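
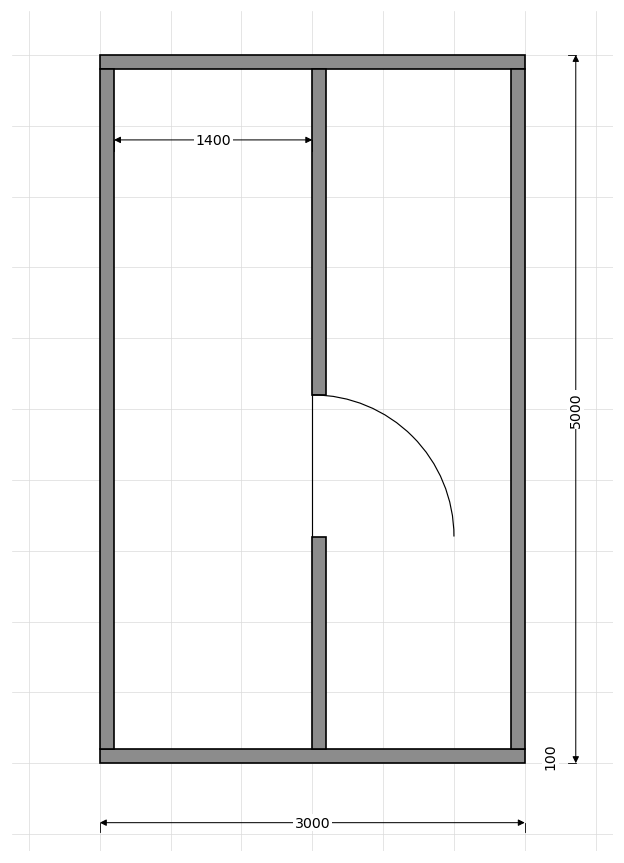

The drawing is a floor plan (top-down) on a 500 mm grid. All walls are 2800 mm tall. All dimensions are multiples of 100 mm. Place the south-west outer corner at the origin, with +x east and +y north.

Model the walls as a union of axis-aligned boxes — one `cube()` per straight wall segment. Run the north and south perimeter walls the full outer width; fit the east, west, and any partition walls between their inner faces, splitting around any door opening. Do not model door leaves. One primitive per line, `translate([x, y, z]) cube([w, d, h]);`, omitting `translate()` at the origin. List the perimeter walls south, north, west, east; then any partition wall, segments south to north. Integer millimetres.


cube([3000, 100, 2800]);
translate([0, 4900, 0]) cube([3000, 100, 2800]);
translate([0, 100, 0]) cube([100, 4800, 2800]);
translate([2900, 100, 0]) cube([100, 4800, 2800]);
translate([1500, 100, 0]) cube([100, 1500, 2800]);
translate([1500, 2600, 0]) cube([100, 2300, 2800]);


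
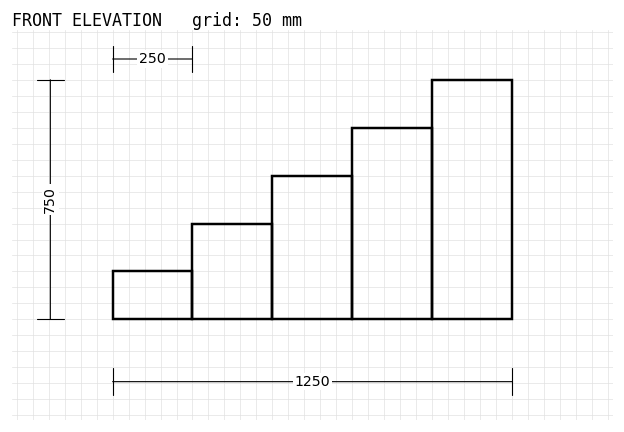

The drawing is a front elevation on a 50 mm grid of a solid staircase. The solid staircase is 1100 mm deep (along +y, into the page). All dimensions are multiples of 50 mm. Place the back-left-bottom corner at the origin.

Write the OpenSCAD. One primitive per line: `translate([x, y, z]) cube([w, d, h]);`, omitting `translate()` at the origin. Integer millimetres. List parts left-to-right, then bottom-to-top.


cube([250, 1100, 150]);
translate([250, 0, 0]) cube([250, 1100, 300]);
translate([500, 0, 0]) cube([250, 1100, 450]);
translate([750, 0, 0]) cube([250, 1100, 600]);
translate([1000, 0, 0]) cube([250, 1100, 750]);


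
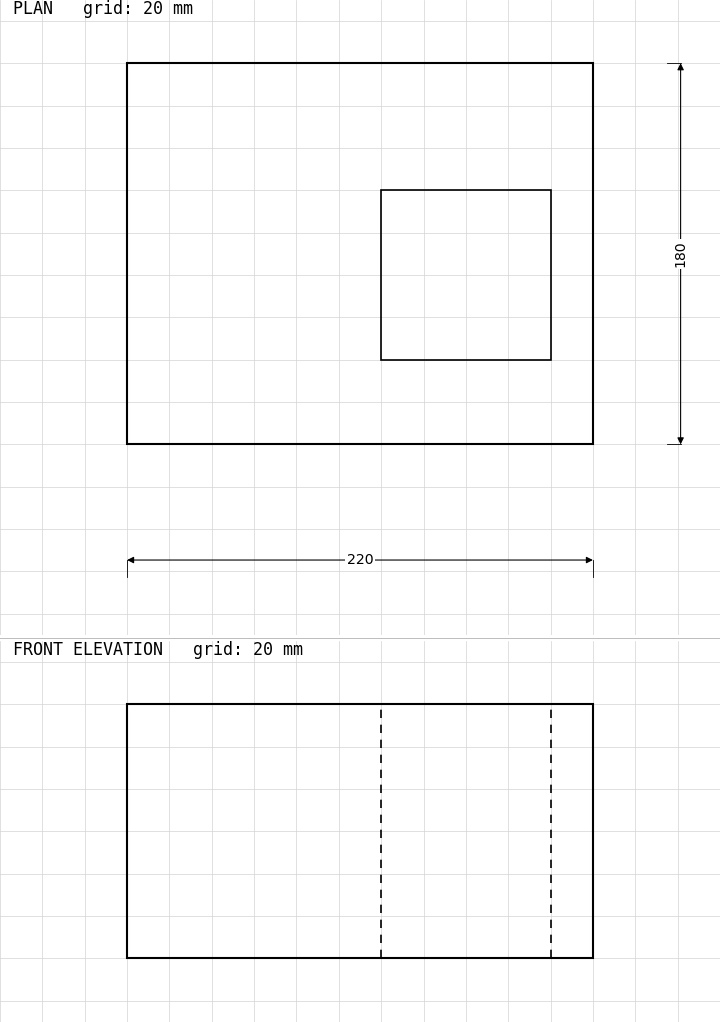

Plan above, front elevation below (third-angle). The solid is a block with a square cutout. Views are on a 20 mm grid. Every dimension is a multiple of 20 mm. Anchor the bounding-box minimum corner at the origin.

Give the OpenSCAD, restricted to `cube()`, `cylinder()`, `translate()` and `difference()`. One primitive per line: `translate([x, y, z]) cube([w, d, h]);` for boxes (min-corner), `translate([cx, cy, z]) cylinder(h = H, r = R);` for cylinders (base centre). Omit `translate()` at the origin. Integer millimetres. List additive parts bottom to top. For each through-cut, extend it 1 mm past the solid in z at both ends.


difference() {
  cube([220, 180, 120]);
  translate([120, 40, -1]) cube([80, 80, 122]);
}


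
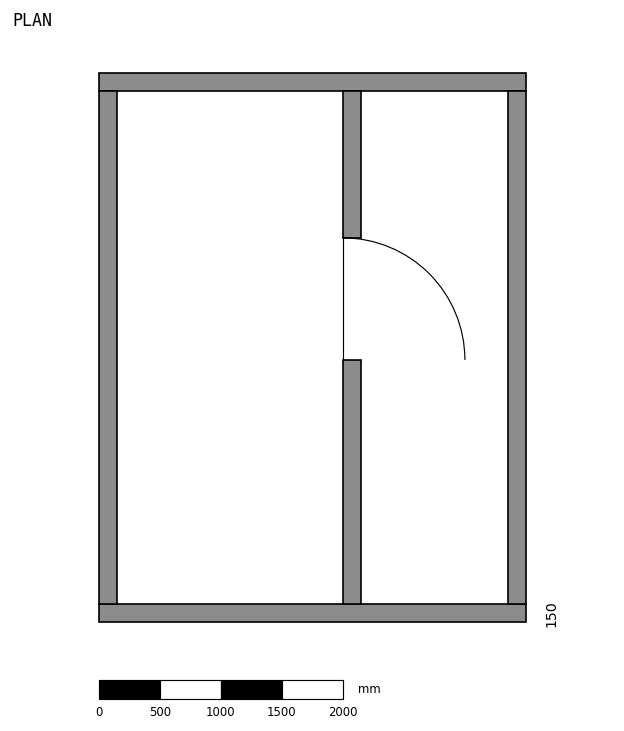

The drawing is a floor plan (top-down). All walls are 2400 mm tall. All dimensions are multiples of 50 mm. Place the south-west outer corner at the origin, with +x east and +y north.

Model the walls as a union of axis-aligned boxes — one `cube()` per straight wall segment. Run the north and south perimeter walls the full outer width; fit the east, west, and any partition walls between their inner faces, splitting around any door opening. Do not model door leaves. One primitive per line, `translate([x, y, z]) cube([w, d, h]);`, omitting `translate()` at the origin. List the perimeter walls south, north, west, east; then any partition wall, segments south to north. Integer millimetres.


cube([3500, 150, 2400]);
translate([0, 4350, 0]) cube([3500, 150, 2400]);
translate([0, 150, 0]) cube([150, 4200, 2400]);
translate([3350, 150, 0]) cube([150, 4200, 2400]);
translate([2000, 150, 0]) cube([150, 2000, 2400]);
translate([2000, 3150, 0]) cube([150, 1200, 2400]);


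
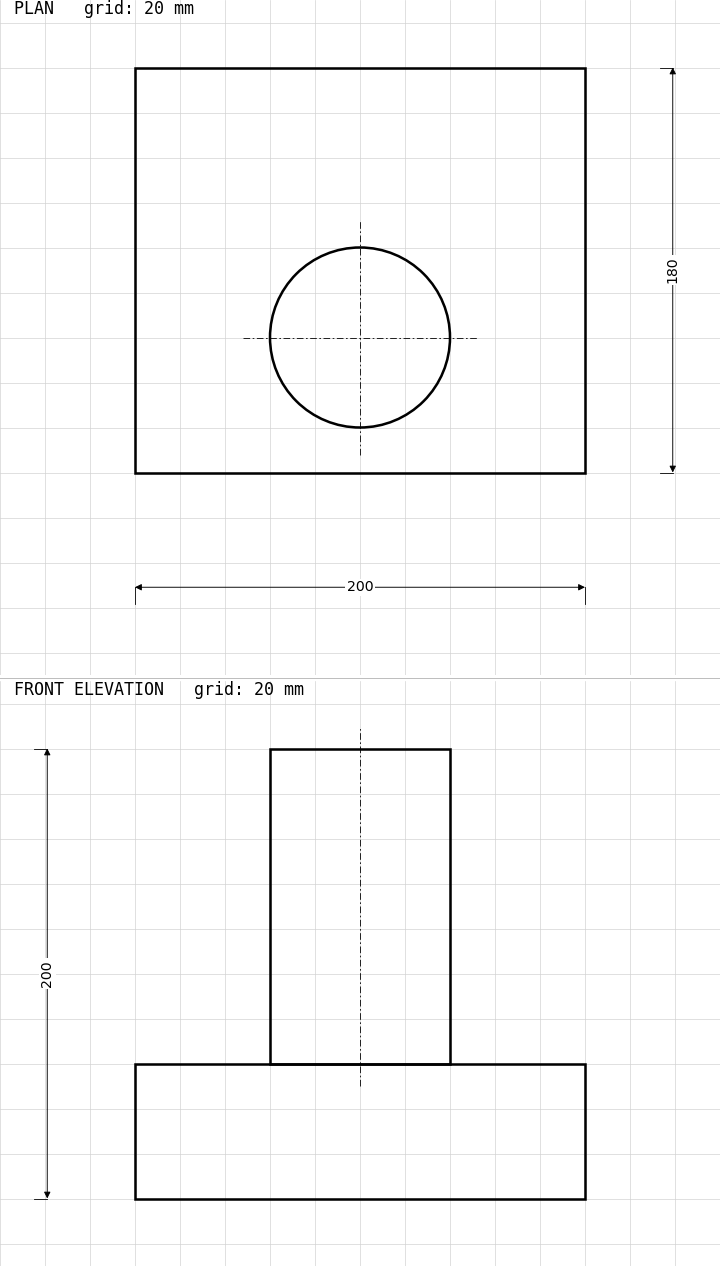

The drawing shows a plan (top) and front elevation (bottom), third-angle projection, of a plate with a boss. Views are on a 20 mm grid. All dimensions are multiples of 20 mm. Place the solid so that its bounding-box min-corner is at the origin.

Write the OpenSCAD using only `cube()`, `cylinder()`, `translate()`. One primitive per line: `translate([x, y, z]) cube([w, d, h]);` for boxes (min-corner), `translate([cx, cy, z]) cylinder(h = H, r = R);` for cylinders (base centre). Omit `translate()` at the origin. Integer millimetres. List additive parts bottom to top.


cube([200, 180, 60]);
translate([100, 60, 60]) cylinder(h = 140, r = 40);


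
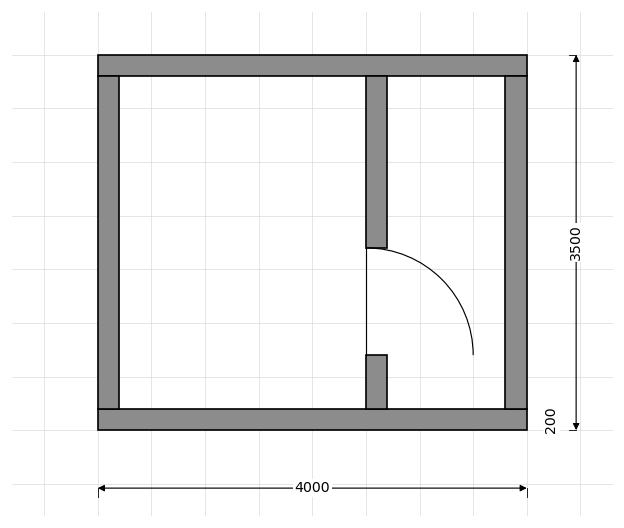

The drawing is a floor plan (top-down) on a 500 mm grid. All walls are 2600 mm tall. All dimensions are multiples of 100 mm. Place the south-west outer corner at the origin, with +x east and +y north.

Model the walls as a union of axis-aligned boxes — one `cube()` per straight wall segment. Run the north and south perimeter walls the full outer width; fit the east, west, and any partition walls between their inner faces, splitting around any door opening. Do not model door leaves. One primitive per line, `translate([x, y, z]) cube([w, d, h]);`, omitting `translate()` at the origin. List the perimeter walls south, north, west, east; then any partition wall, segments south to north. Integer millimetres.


cube([4000, 200, 2600]);
translate([0, 3300, 0]) cube([4000, 200, 2600]);
translate([0, 200, 0]) cube([200, 3100, 2600]);
translate([3800, 200, 0]) cube([200, 3100, 2600]);
translate([2500, 200, 0]) cube([200, 500, 2600]);
translate([2500, 1700, 0]) cube([200, 1600, 2600]);


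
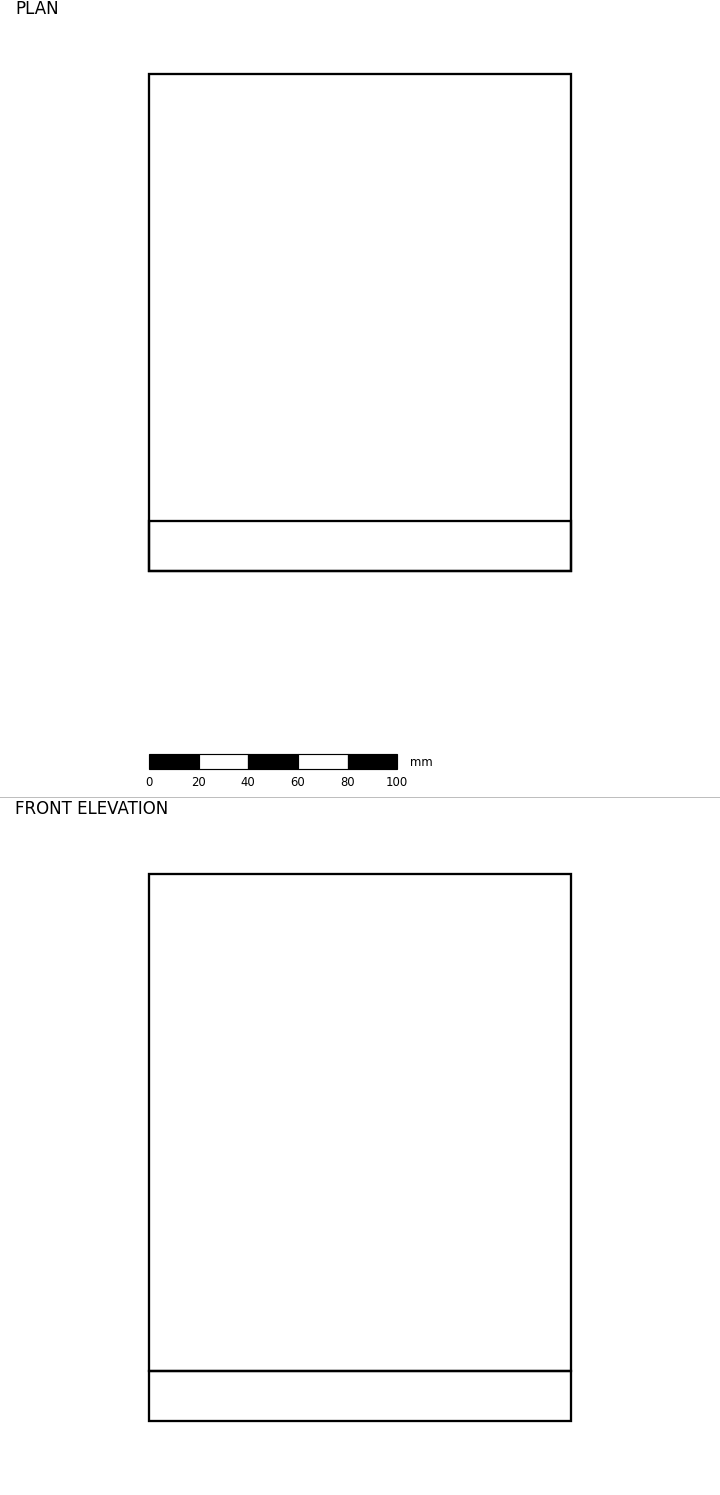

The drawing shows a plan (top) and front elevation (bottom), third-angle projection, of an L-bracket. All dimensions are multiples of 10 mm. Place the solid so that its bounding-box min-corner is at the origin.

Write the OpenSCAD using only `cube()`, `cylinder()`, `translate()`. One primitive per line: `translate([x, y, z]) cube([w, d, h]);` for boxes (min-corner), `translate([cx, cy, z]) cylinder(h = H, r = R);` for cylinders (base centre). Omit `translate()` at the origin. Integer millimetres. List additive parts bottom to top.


cube([170, 200, 20]);
translate([0, 0, 20]) cube([170, 20, 200]);


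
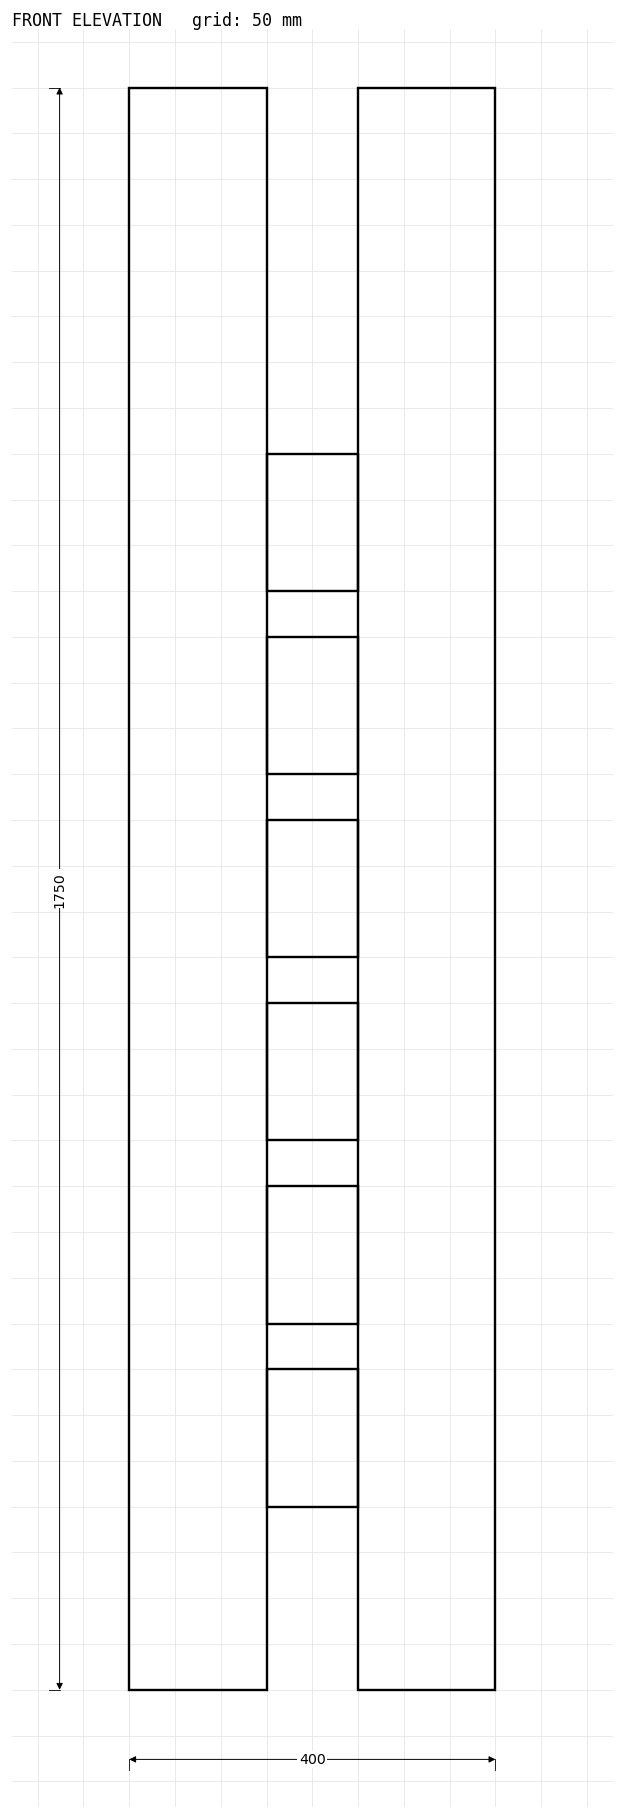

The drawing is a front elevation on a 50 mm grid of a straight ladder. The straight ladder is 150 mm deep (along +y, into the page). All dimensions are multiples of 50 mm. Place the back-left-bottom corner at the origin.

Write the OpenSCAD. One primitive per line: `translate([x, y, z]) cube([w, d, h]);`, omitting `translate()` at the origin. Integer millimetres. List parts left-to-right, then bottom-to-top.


cube([150, 150, 1750]);
translate([150, 0, 200]) cube([100, 150, 150]);
translate([150, 0, 400]) cube([100, 150, 150]);
translate([150, 0, 600]) cube([100, 150, 150]);
translate([150, 0, 800]) cube([100, 150, 150]);
translate([150, 0, 1000]) cube([100, 150, 150]);
translate([150, 0, 1200]) cube([100, 150, 150]);
translate([250, 0, 0]) cube([150, 150, 1750]);


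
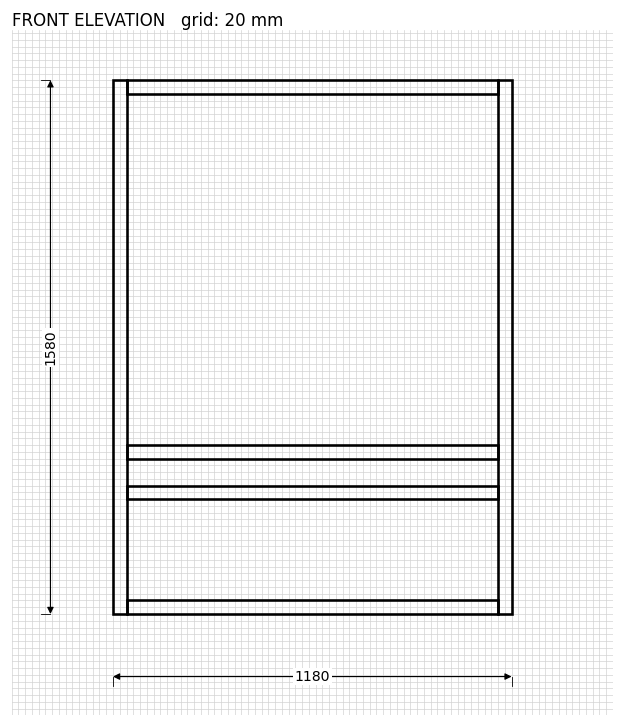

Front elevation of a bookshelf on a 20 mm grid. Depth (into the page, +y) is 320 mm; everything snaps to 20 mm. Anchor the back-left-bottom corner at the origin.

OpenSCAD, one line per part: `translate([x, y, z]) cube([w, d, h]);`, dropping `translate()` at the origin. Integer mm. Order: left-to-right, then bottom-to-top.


cube([40, 320, 1580]);
translate([40, 0, 0]) cube([1100, 320, 40]);
translate([40, 0, 340]) cube([1100, 320, 40]);
translate([40, 0, 460]) cube([1100, 320, 40]);
translate([40, 0, 1540]) cube([1100, 320, 40]);
translate([1140, 0, 0]) cube([40, 320, 1580]);


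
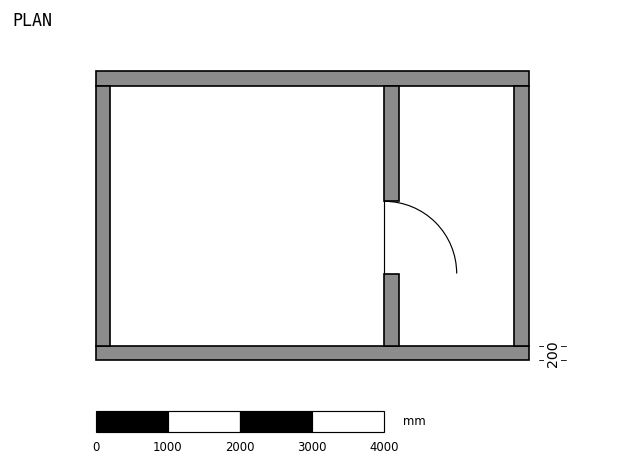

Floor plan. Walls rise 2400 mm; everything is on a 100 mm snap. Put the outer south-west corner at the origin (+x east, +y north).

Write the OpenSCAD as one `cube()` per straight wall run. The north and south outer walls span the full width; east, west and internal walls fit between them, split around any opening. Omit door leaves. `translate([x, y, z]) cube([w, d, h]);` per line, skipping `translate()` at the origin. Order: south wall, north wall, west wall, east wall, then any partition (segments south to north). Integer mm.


cube([6000, 200, 2400]);
translate([0, 3800, 0]) cube([6000, 200, 2400]);
translate([0, 200, 0]) cube([200, 3600, 2400]);
translate([5800, 200, 0]) cube([200, 3600, 2400]);
translate([4000, 200, 0]) cube([200, 1000, 2400]);
translate([4000, 2200, 0]) cube([200, 1600, 2400]);


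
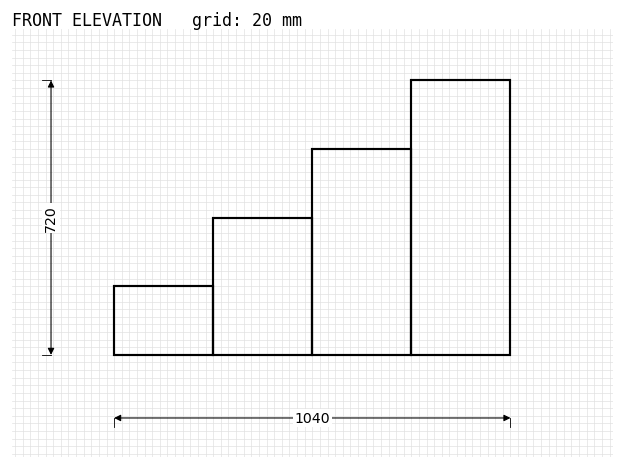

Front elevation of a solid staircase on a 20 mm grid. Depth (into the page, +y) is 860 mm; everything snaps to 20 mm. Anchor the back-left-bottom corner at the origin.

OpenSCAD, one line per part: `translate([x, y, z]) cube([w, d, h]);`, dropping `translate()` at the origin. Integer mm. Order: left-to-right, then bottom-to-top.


cube([260, 860, 180]);
translate([260, 0, 0]) cube([260, 860, 360]);
translate([520, 0, 0]) cube([260, 860, 540]);
translate([780, 0, 0]) cube([260, 860, 720]);


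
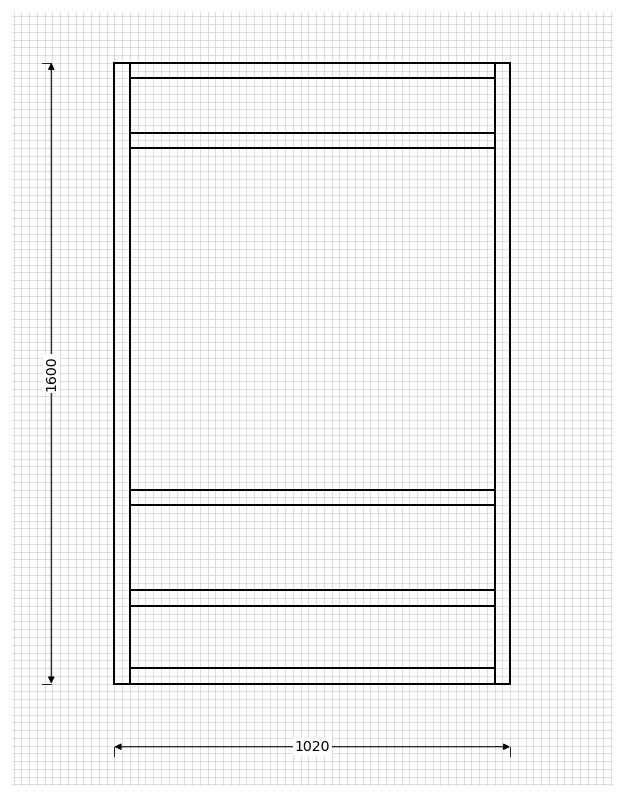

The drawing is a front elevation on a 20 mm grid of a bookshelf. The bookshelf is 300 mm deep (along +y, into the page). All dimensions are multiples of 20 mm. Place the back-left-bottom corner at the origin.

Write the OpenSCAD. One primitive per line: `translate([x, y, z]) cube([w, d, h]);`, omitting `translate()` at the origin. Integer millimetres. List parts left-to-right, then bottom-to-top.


cube([40, 300, 1600]);
translate([40, 0, 0]) cube([940, 300, 40]);
translate([40, 0, 200]) cube([940, 300, 40]);
translate([40, 0, 460]) cube([940, 300, 40]);
translate([40, 0, 1380]) cube([940, 300, 40]);
translate([40, 0, 1560]) cube([940, 300, 40]);
translate([980, 0, 0]) cube([40, 300, 1600]);


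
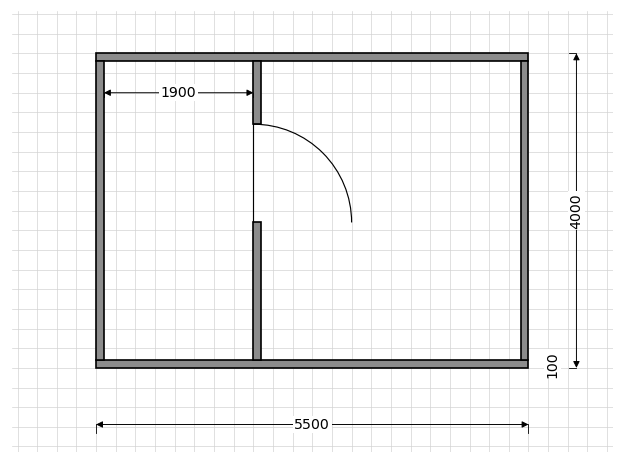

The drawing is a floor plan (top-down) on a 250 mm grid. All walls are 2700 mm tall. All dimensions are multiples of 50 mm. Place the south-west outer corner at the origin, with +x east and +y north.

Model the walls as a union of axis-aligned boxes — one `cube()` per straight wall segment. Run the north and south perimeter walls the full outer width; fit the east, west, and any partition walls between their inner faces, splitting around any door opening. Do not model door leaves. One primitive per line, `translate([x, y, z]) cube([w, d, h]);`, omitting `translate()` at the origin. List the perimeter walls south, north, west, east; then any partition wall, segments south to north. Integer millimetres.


cube([5500, 100, 2700]);
translate([0, 3900, 0]) cube([5500, 100, 2700]);
translate([0, 100, 0]) cube([100, 3800, 2700]);
translate([5400, 100, 0]) cube([100, 3800, 2700]);
translate([2000, 100, 0]) cube([100, 1750, 2700]);
translate([2000, 3100, 0]) cube([100, 800, 2700]);


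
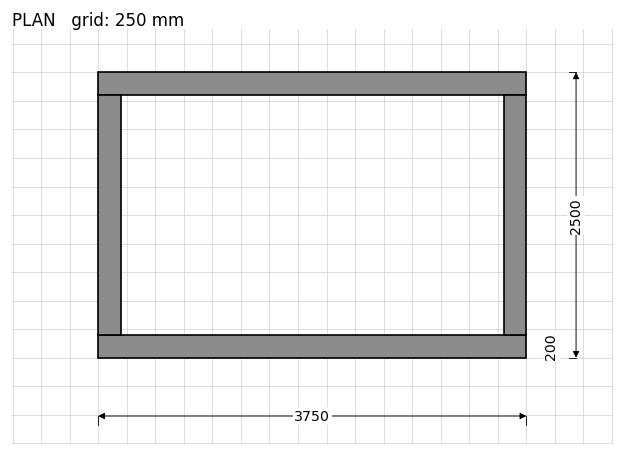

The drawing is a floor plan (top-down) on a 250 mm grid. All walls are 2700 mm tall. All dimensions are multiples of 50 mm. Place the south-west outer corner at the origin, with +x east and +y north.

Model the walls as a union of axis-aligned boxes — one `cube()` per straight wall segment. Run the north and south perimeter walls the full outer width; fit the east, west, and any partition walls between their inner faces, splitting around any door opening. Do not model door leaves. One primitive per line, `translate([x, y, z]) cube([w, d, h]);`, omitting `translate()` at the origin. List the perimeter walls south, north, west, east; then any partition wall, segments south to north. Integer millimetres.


cube([3750, 200, 2700]);
translate([0, 2300, 0]) cube([3750, 200, 2700]);
translate([0, 200, 0]) cube([200, 2100, 2700]);
translate([3550, 200, 0]) cube([200, 2100, 2700]);


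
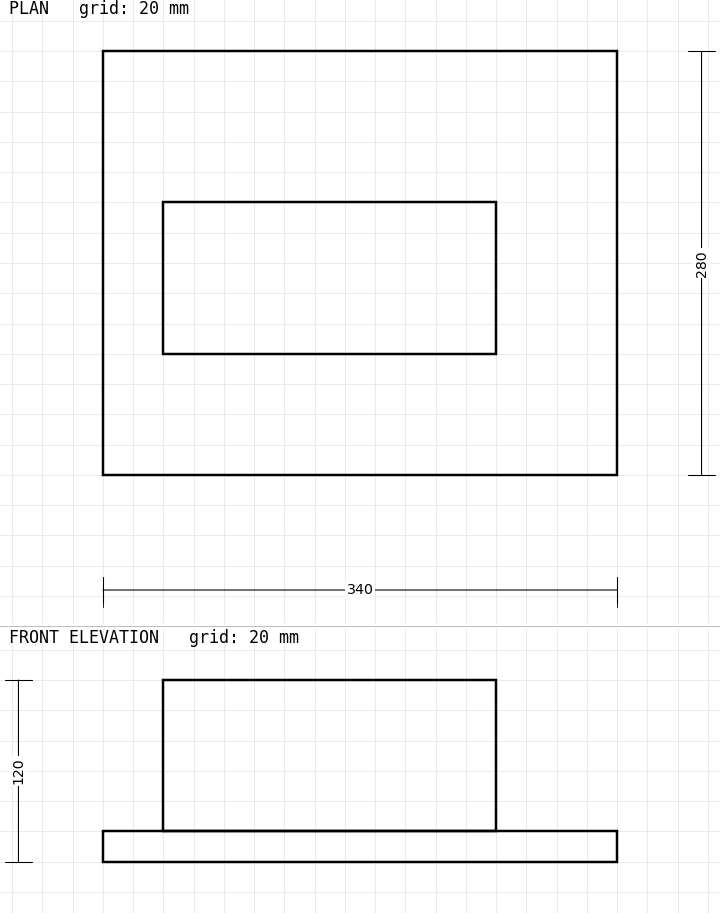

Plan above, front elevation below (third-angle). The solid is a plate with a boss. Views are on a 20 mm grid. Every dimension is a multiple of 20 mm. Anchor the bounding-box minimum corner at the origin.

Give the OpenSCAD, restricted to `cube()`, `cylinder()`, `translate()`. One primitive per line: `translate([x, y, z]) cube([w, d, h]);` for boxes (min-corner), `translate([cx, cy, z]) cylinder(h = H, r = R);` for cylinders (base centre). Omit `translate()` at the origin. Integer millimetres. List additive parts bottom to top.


cube([340, 280, 20]);
translate([40, 80, 20]) cube([220, 100, 100]);


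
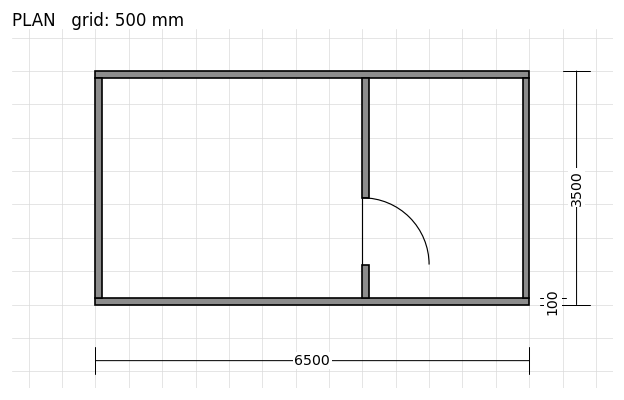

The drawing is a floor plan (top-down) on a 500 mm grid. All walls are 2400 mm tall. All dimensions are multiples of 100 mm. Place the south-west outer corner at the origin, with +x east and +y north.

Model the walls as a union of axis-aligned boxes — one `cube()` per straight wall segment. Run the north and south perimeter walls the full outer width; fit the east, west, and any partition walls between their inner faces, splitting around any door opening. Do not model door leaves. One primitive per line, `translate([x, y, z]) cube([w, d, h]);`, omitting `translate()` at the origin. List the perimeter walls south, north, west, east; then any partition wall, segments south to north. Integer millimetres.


cube([6500, 100, 2400]);
translate([0, 3400, 0]) cube([6500, 100, 2400]);
translate([0, 100, 0]) cube([100, 3300, 2400]);
translate([6400, 100, 0]) cube([100, 3300, 2400]);
translate([4000, 100, 0]) cube([100, 500, 2400]);
translate([4000, 1600, 0]) cube([100, 1800, 2400]);


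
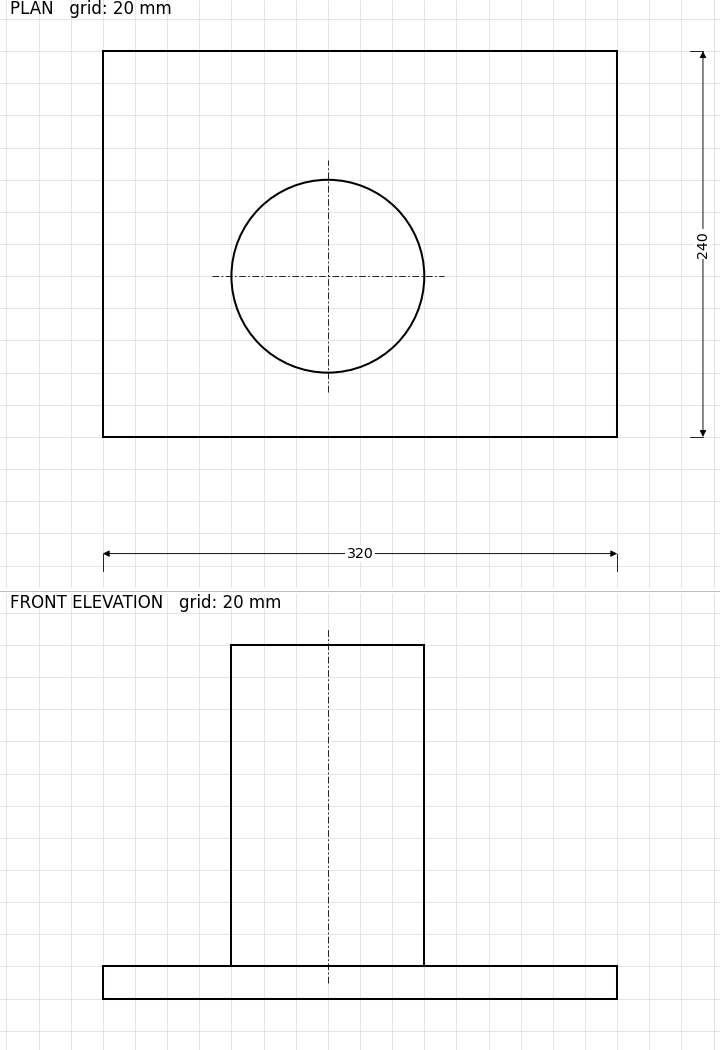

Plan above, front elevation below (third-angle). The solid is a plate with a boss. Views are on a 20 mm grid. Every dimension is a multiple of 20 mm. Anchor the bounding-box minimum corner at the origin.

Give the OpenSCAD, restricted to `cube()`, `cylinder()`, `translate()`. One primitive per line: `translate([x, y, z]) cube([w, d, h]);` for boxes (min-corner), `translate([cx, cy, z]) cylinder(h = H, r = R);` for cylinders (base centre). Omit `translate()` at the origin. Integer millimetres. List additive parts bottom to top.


cube([320, 240, 20]);
translate([140, 100, 20]) cylinder(h = 200, r = 60);


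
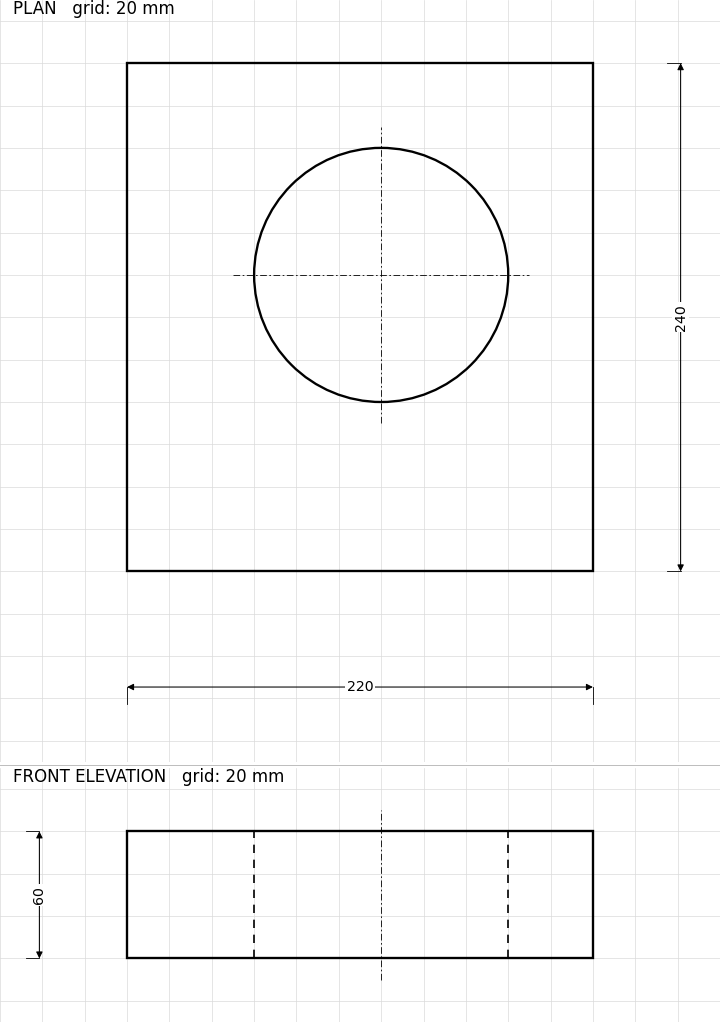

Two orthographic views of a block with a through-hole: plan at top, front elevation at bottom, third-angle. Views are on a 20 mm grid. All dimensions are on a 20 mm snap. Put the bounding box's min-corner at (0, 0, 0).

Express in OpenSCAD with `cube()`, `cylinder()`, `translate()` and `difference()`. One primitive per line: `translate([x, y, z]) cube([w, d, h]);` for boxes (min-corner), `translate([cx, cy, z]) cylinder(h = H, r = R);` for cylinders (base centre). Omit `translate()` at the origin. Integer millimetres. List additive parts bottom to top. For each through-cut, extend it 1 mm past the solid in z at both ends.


difference() {
  cube([220, 240, 60]);
  translate([120, 140, -1]) cylinder(h = 62, r = 60);
}


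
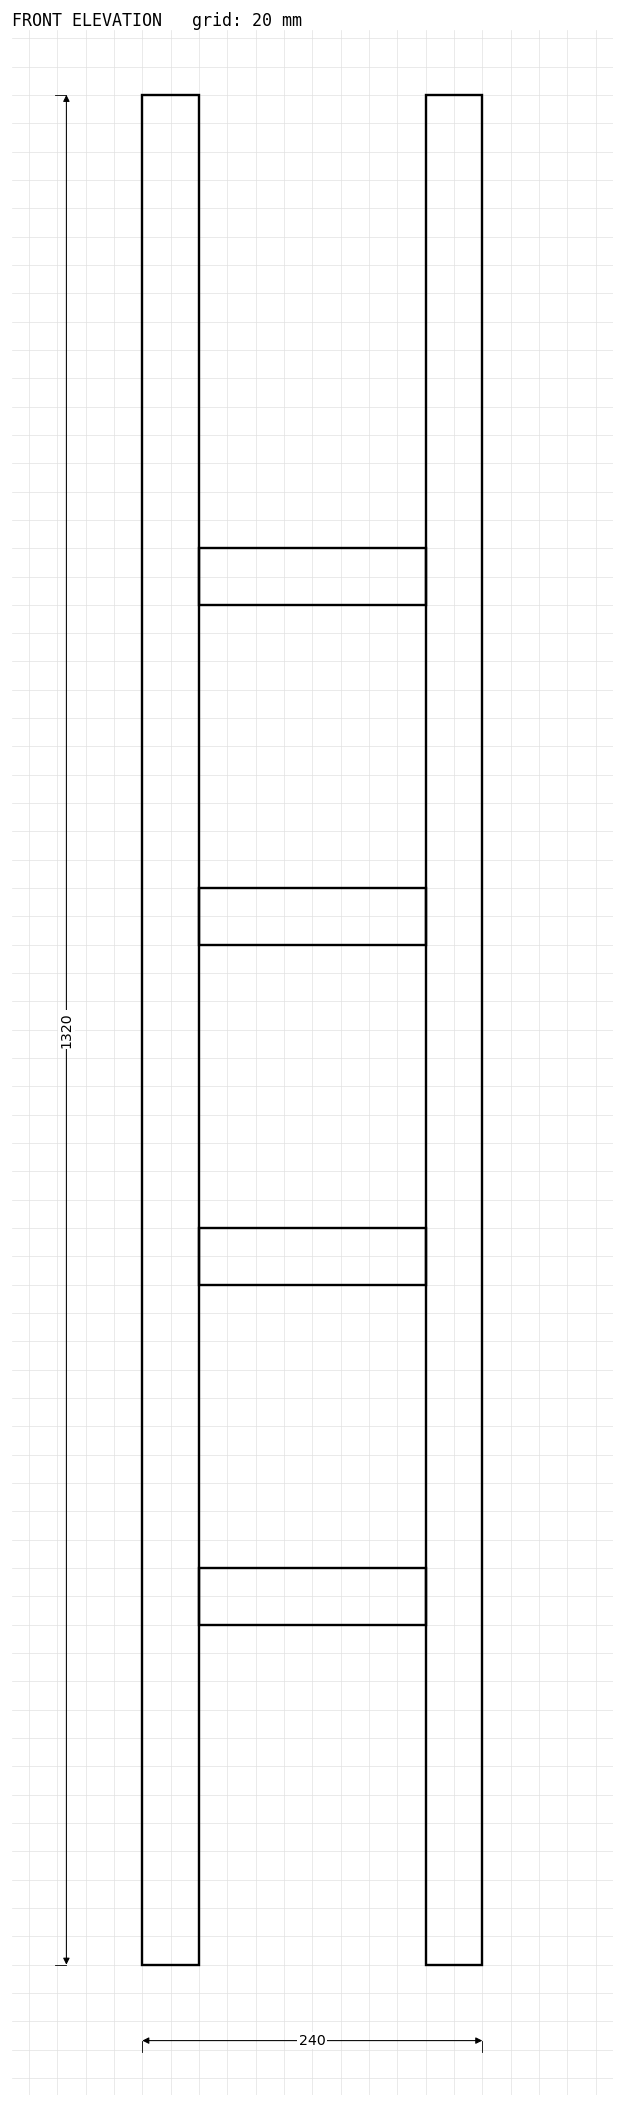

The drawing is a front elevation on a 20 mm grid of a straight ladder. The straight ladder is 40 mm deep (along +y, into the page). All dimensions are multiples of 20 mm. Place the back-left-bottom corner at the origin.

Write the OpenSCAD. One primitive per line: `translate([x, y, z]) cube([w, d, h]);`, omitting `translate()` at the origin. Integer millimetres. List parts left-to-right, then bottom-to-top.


cube([40, 40, 1320]);
translate([40, 0, 240]) cube([160, 40, 40]);
translate([40, 0, 480]) cube([160, 40, 40]);
translate([40, 0, 720]) cube([160, 40, 40]);
translate([40, 0, 960]) cube([160, 40, 40]);
translate([200, 0, 0]) cube([40, 40, 1320]);


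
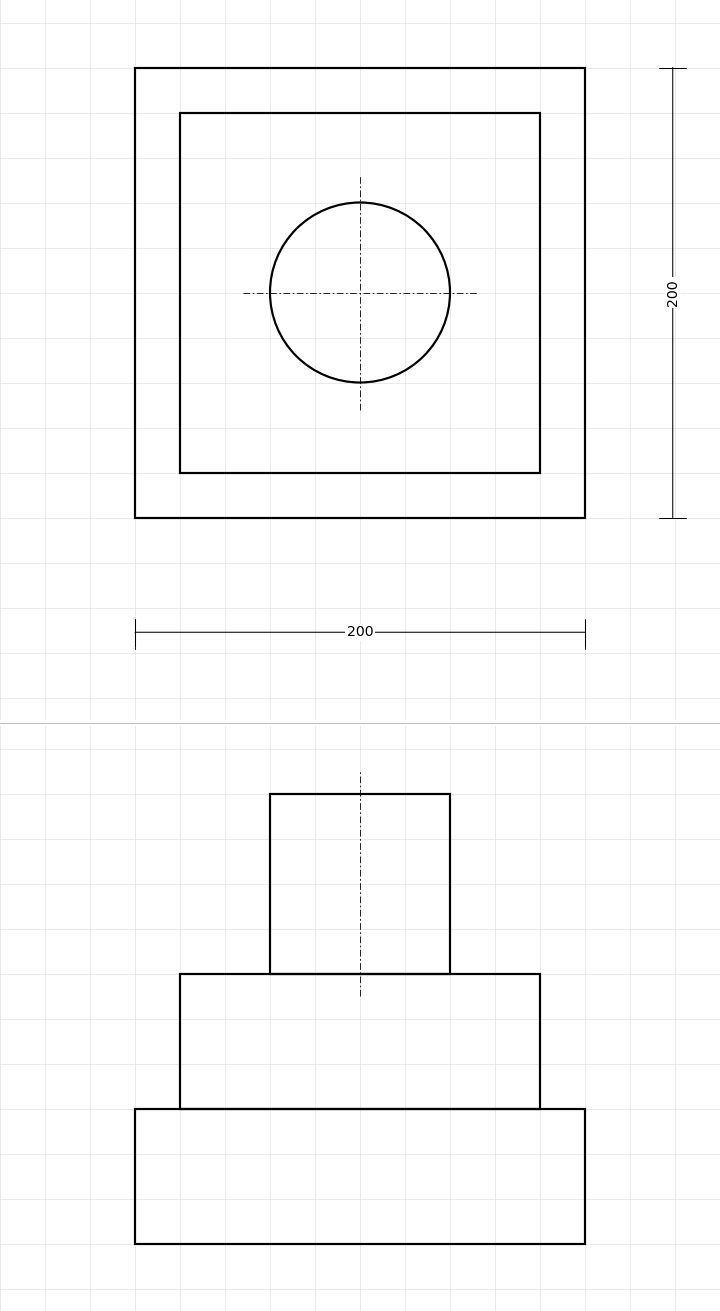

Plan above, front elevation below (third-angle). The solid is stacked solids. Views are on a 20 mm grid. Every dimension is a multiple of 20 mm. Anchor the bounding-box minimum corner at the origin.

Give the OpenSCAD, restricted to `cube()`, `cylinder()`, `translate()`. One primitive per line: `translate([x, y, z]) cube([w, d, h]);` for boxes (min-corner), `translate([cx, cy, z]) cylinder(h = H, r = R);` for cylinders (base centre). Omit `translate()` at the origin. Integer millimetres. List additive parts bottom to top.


cube([200, 200, 60]);
translate([20, 20, 60]) cube([160, 160, 60]);
translate([100, 100, 120]) cylinder(h = 80, r = 40);


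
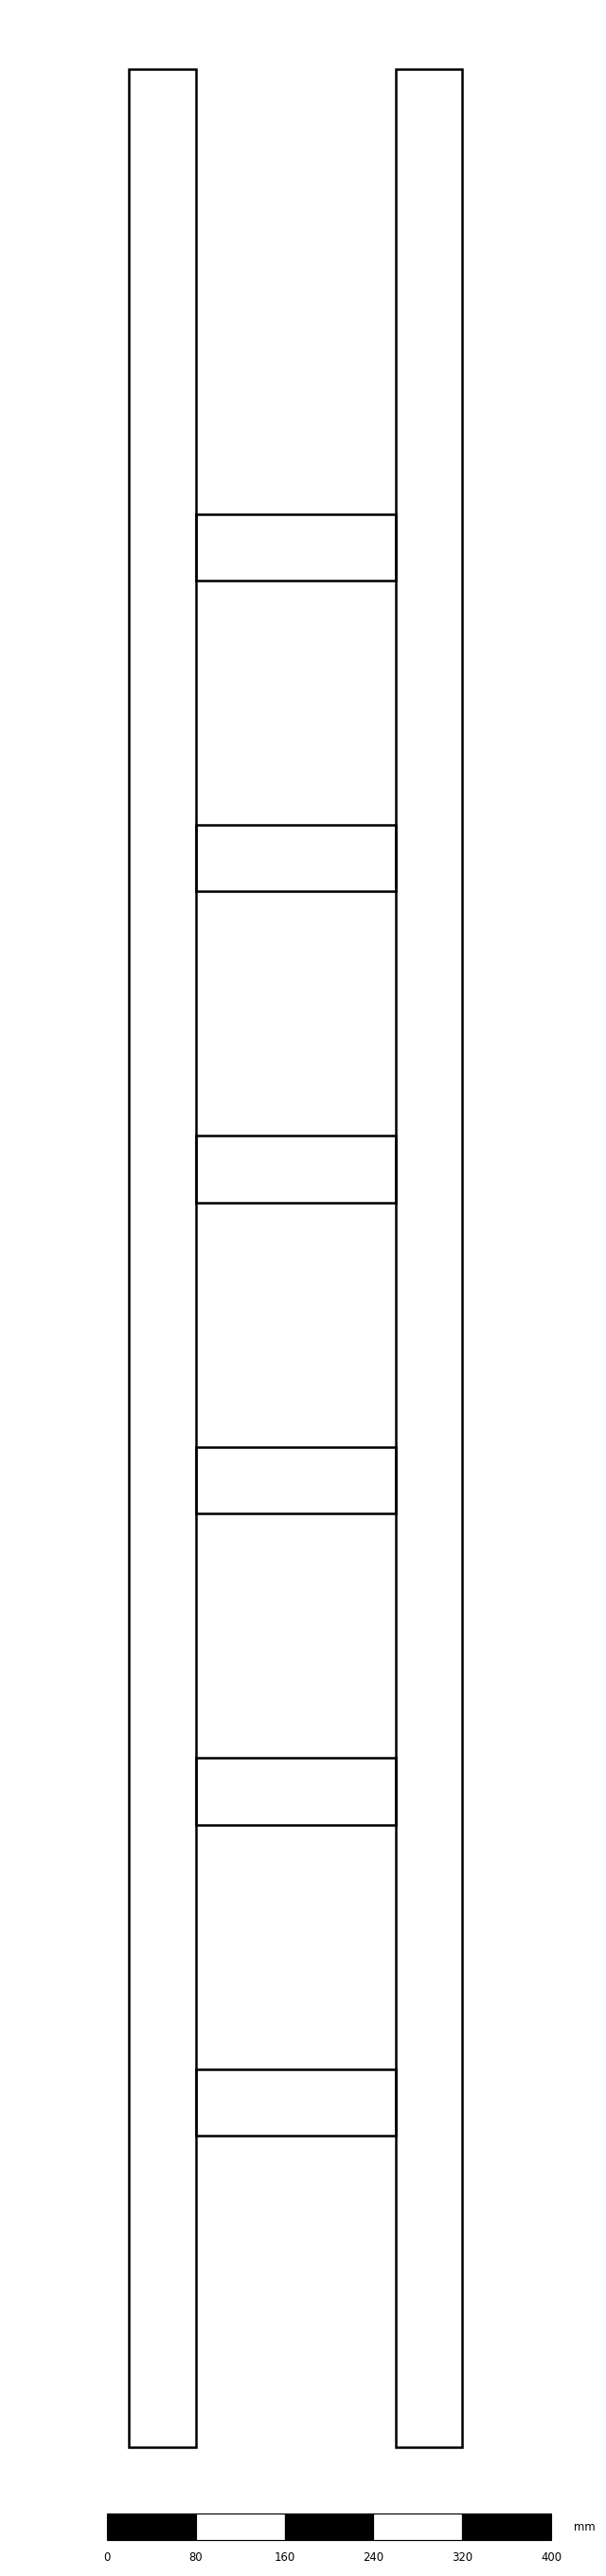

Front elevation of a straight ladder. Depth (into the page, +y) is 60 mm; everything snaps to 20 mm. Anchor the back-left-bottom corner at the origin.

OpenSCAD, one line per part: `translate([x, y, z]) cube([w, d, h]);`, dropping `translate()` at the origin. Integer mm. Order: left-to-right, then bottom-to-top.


cube([60, 60, 2140]);
translate([60, 0, 280]) cube([180, 60, 60]);
translate([60, 0, 560]) cube([180, 60, 60]);
translate([60, 0, 840]) cube([180, 60, 60]);
translate([60, 0, 1120]) cube([180, 60, 60]);
translate([60, 0, 1400]) cube([180, 60, 60]);
translate([60, 0, 1680]) cube([180, 60, 60]);
translate([240, 0, 0]) cube([60, 60, 2140]);


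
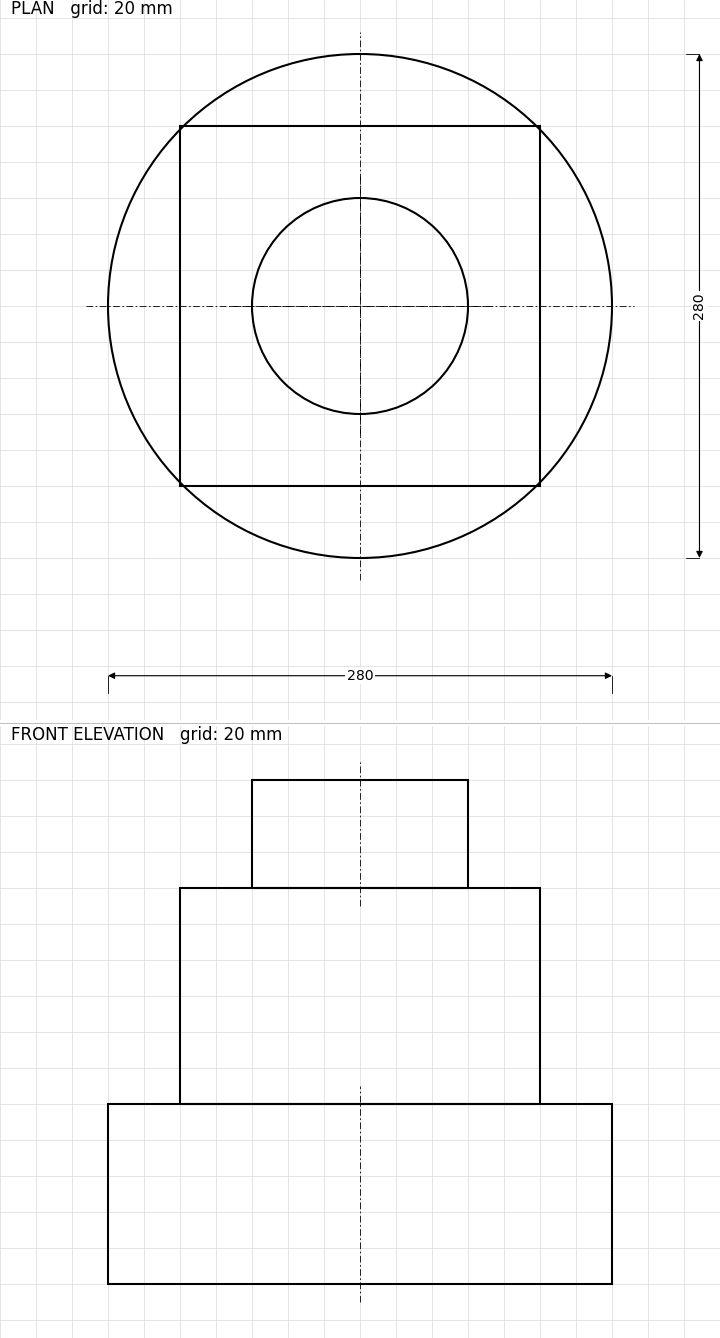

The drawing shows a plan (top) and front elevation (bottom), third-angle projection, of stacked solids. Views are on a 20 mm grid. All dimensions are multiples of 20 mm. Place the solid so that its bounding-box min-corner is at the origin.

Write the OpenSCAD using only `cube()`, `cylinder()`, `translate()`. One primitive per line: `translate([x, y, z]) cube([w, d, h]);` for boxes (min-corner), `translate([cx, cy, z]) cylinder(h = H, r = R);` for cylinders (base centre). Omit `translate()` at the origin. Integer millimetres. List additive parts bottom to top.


translate([140, 140, 0]) cylinder(h = 100, r = 140);
translate([40, 40, 100]) cube([200, 200, 120]);
translate([140, 140, 220]) cylinder(h = 60, r = 60);


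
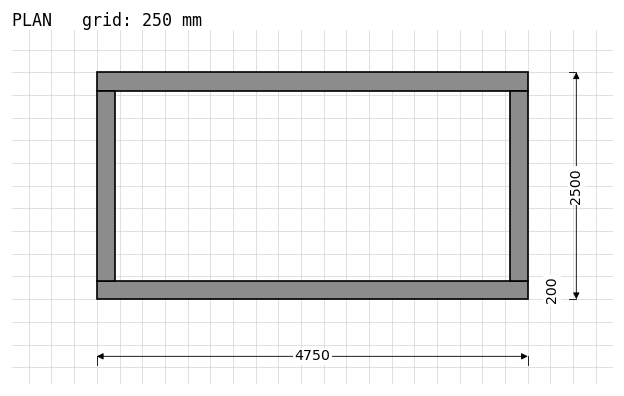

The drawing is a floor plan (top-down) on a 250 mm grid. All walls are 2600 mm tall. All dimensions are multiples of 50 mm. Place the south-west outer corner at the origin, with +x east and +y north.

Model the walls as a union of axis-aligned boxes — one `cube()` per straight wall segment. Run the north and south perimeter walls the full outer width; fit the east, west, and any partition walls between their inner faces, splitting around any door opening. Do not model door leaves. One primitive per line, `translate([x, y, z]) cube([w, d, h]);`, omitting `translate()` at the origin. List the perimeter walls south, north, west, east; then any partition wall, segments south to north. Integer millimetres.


cube([4750, 200, 2600]);
translate([0, 2300, 0]) cube([4750, 200, 2600]);
translate([0, 200, 0]) cube([200, 2100, 2600]);
translate([4550, 200, 0]) cube([200, 2100, 2600]);


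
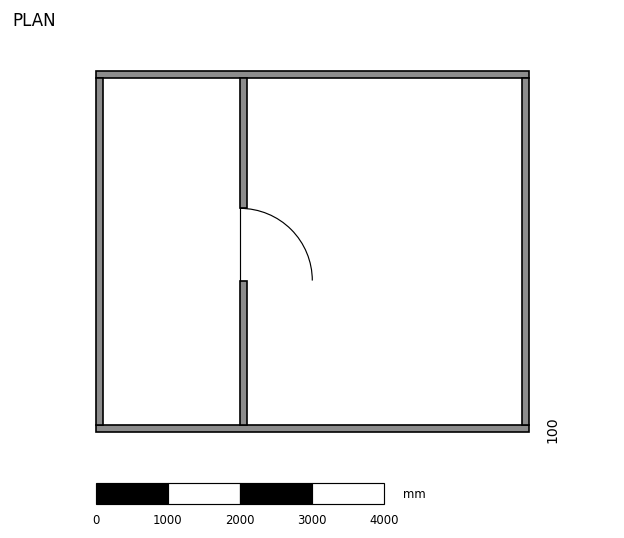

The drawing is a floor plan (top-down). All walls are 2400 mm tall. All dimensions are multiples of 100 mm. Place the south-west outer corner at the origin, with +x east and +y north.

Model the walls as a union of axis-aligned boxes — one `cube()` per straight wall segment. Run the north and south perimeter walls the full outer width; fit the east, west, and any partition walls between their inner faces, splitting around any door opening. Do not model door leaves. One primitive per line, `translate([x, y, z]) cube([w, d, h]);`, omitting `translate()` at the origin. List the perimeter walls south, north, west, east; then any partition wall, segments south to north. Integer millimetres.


cube([6000, 100, 2400]);
translate([0, 4900, 0]) cube([6000, 100, 2400]);
translate([0, 100, 0]) cube([100, 4800, 2400]);
translate([5900, 100, 0]) cube([100, 4800, 2400]);
translate([2000, 100, 0]) cube([100, 2000, 2400]);
translate([2000, 3100, 0]) cube([100, 1800, 2400]);


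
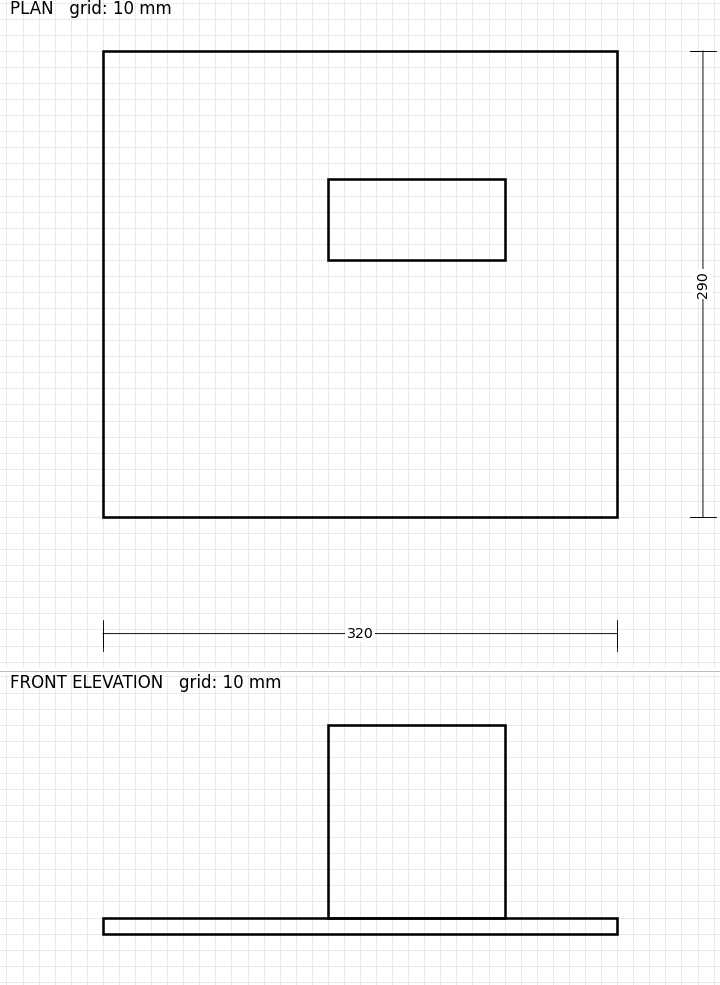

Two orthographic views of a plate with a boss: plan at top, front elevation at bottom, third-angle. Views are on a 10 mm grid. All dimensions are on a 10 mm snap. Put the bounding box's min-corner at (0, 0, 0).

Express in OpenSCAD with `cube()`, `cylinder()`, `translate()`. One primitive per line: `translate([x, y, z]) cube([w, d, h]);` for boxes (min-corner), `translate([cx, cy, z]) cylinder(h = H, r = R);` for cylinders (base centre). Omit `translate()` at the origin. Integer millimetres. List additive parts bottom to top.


cube([320, 290, 10]);
translate([140, 160, 10]) cube([110, 50, 120]);


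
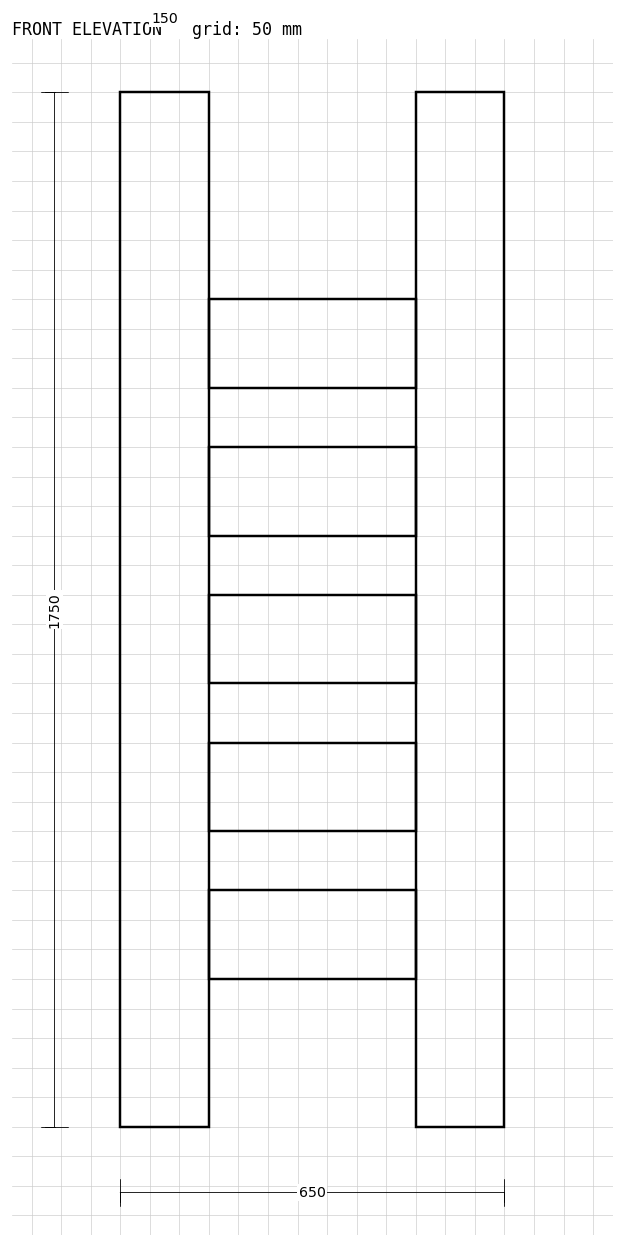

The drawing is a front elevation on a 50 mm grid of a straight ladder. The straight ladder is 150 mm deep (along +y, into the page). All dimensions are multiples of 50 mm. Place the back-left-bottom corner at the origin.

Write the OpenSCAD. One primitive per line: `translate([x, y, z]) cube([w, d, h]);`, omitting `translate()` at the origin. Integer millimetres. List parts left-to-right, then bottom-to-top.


cube([150, 150, 1750]);
translate([150, 0, 250]) cube([350, 150, 150]);
translate([150, 0, 500]) cube([350, 150, 150]);
translate([150, 0, 750]) cube([350, 150, 150]);
translate([150, 0, 1000]) cube([350, 150, 150]);
translate([150, 0, 1250]) cube([350, 150, 150]);
translate([500, 0, 0]) cube([150, 150, 1750]);


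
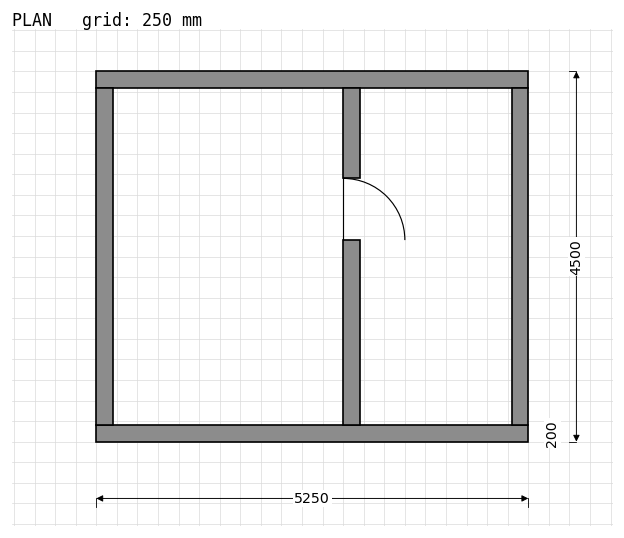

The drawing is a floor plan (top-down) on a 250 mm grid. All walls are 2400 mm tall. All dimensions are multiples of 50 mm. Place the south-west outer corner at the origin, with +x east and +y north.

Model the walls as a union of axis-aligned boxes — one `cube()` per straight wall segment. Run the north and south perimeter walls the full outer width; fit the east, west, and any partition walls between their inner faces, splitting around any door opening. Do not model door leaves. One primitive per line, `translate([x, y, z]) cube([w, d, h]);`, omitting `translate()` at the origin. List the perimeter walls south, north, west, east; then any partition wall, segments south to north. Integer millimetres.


cube([5250, 200, 2400]);
translate([0, 4300, 0]) cube([5250, 200, 2400]);
translate([0, 200, 0]) cube([200, 4100, 2400]);
translate([5050, 200, 0]) cube([200, 4100, 2400]);
translate([3000, 200, 0]) cube([200, 2250, 2400]);
translate([3000, 3200, 0]) cube([200, 1100, 2400]);


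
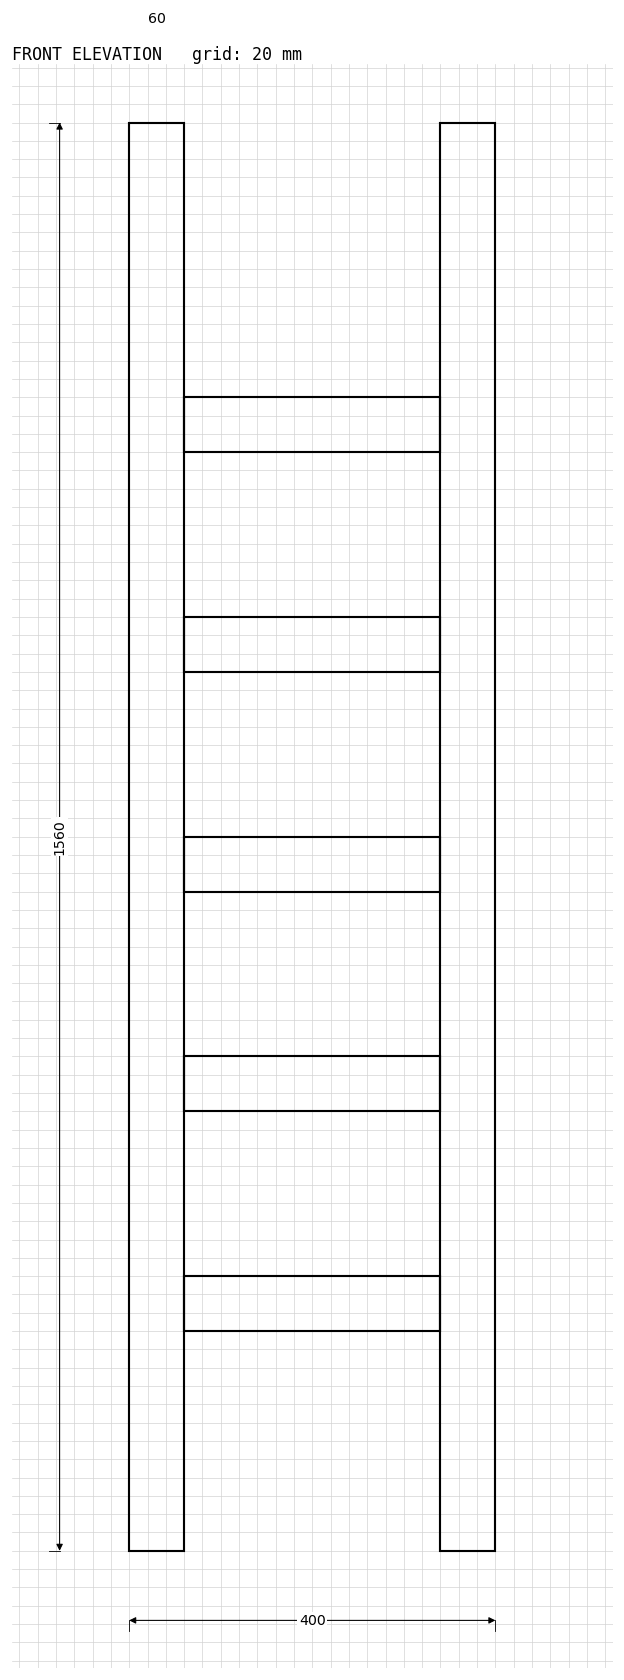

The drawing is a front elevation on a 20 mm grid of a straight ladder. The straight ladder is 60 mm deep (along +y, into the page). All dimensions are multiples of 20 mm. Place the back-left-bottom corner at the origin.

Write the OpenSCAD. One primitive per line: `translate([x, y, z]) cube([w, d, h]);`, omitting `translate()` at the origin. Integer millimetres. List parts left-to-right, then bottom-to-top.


cube([60, 60, 1560]);
translate([60, 0, 240]) cube([280, 60, 60]);
translate([60, 0, 480]) cube([280, 60, 60]);
translate([60, 0, 720]) cube([280, 60, 60]);
translate([60, 0, 960]) cube([280, 60, 60]);
translate([60, 0, 1200]) cube([280, 60, 60]);
translate([340, 0, 0]) cube([60, 60, 1560]);


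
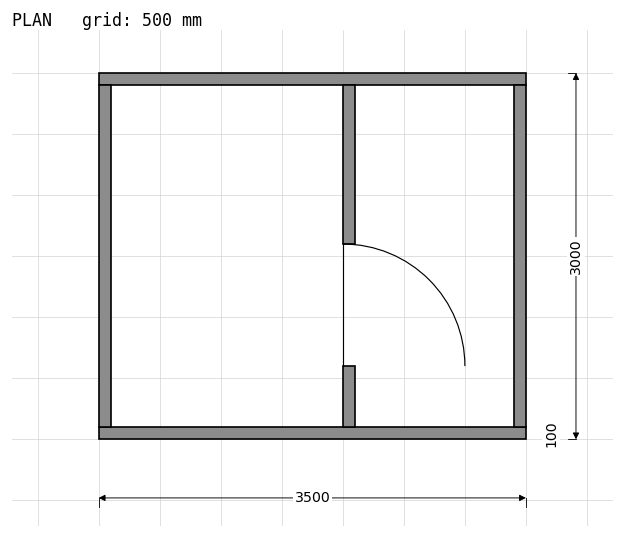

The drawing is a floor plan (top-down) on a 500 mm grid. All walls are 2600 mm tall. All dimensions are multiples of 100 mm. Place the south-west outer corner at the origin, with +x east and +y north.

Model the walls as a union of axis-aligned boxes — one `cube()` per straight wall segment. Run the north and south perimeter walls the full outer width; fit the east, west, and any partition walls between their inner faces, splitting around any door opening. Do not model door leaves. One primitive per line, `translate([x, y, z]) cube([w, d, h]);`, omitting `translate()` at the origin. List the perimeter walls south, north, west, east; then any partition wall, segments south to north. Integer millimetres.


cube([3500, 100, 2600]);
translate([0, 2900, 0]) cube([3500, 100, 2600]);
translate([0, 100, 0]) cube([100, 2800, 2600]);
translate([3400, 100, 0]) cube([100, 2800, 2600]);
translate([2000, 100, 0]) cube([100, 500, 2600]);
translate([2000, 1600, 0]) cube([100, 1300, 2600]);


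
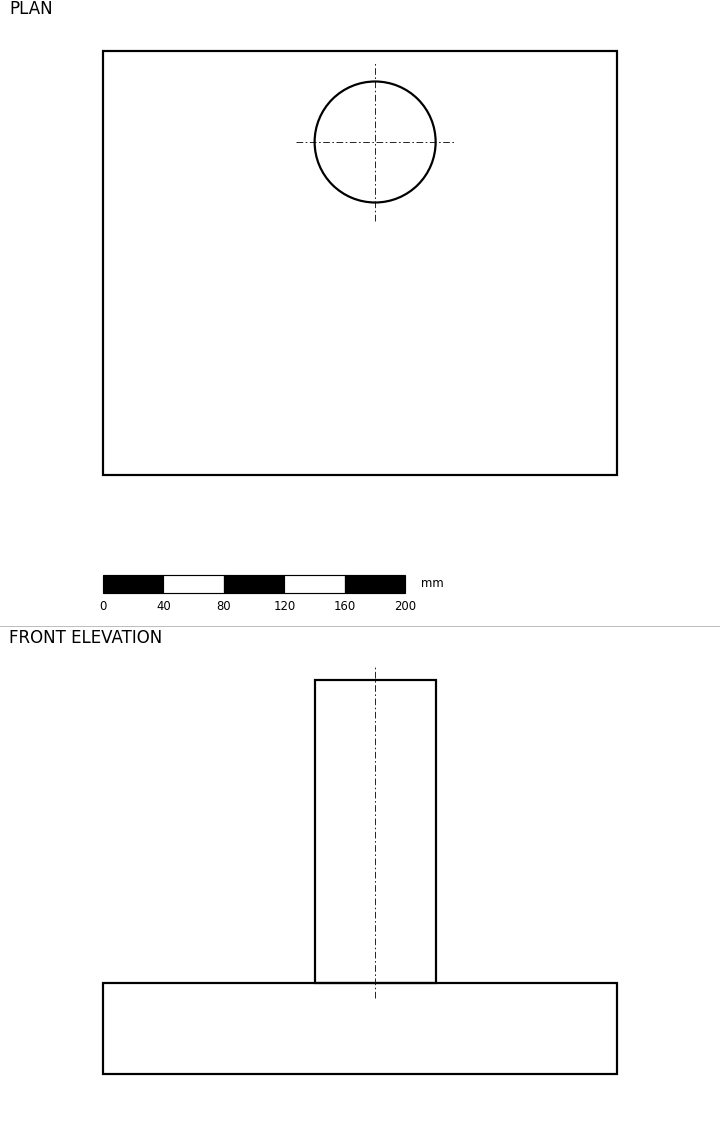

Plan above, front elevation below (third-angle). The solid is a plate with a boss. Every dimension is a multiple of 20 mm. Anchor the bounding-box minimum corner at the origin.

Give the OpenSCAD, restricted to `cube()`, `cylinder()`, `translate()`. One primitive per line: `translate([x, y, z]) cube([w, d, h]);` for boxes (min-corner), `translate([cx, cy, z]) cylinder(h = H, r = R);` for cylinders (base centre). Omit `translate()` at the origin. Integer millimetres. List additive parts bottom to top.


cube([340, 280, 60]);
translate([180, 220, 60]) cylinder(h = 200, r = 40);


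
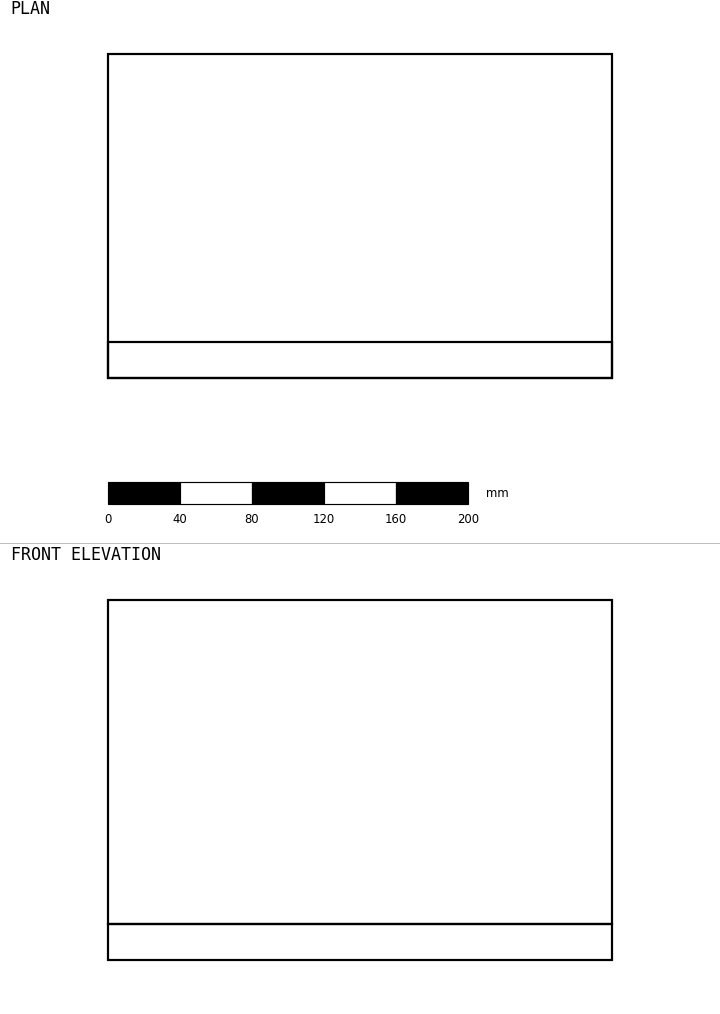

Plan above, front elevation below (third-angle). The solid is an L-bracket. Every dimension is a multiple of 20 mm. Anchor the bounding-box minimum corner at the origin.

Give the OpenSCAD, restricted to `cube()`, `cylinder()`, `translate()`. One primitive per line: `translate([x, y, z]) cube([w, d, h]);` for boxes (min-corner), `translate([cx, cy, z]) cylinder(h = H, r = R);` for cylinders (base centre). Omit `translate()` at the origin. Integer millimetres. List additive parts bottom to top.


cube([280, 180, 20]);
translate([0, 0, 20]) cube([280, 20, 180]);


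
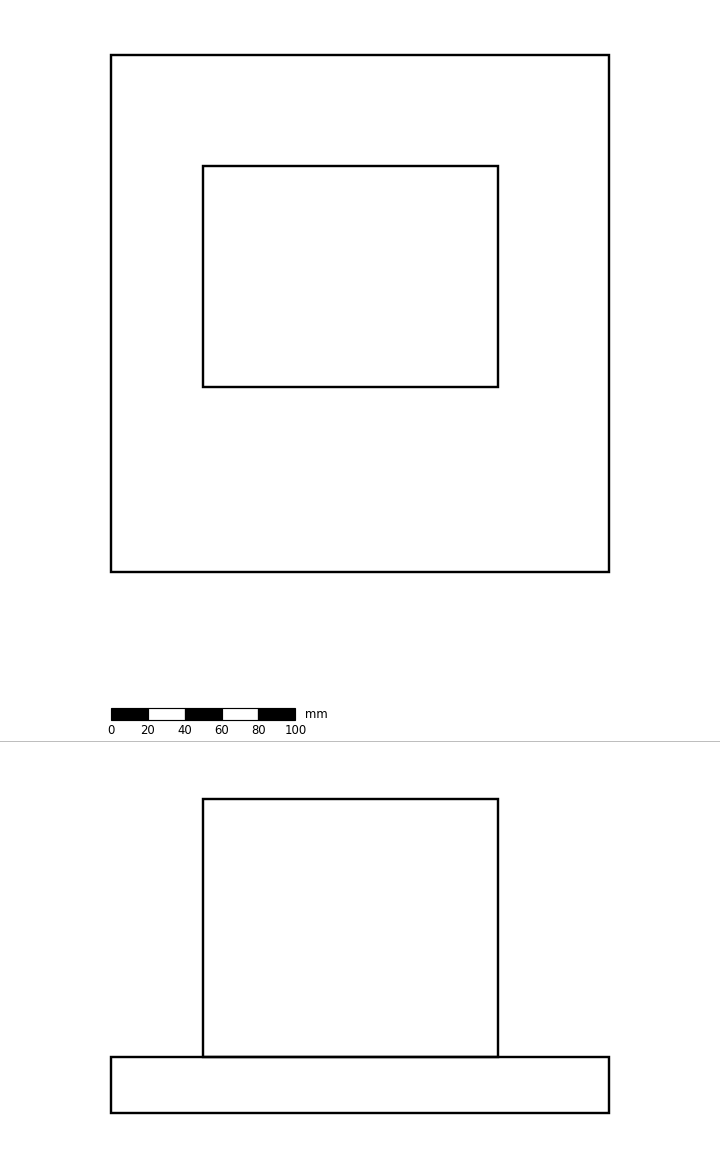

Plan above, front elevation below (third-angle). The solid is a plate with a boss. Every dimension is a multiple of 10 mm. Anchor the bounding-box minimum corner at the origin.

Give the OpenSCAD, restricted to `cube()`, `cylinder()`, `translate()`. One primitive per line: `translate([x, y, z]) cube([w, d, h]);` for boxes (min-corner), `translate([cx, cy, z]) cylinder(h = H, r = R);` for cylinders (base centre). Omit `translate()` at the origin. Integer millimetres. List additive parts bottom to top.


cube([270, 280, 30]);
translate([50, 100, 30]) cube([160, 120, 140]);


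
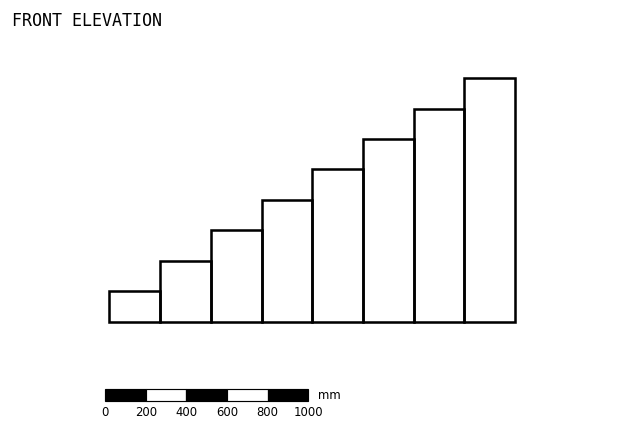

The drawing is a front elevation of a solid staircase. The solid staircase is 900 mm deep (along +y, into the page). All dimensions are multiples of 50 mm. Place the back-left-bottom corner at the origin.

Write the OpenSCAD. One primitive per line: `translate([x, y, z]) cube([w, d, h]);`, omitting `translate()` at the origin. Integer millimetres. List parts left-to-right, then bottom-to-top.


cube([250, 900, 150]);
translate([250, 0, 0]) cube([250, 900, 300]);
translate([500, 0, 0]) cube([250, 900, 450]);
translate([750, 0, 0]) cube([250, 900, 600]);
translate([1000, 0, 0]) cube([250, 900, 750]);
translate([1250, 0, 0]) cube([250, 900, 900]);
translate([1500, 0, 0]) cube([250, 900, 1050]);
translate([1750, 0, 0]) cube([250, 900, 1200]);


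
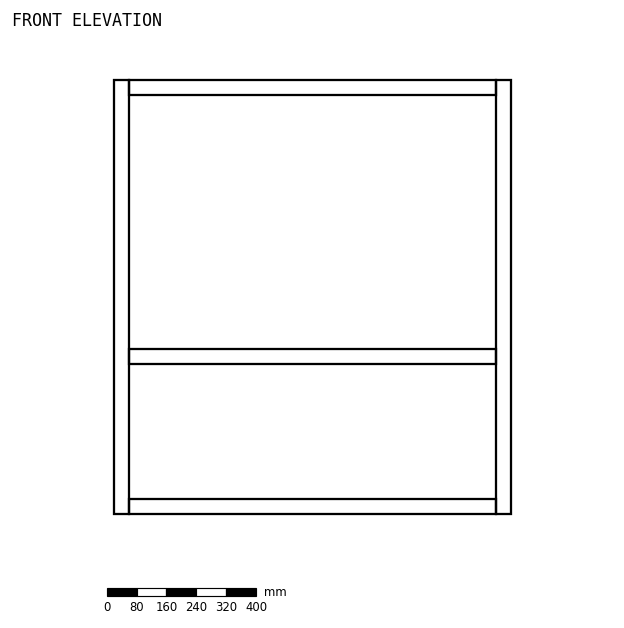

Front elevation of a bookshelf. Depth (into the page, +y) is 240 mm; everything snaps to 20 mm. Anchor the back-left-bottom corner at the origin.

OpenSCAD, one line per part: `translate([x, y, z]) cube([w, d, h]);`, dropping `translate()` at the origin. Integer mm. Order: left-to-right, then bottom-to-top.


cube([40, 240, 1160]);
translate([40, 0, 0]) cube([980, 240, 40]);
translate([40, 0, 400]) cube([980, 240, 40]);
translate([40, 0, 1120]) cube([980, 240, 40]);
translate([1020, 0, 0]) cube([40, 240, 1160]);


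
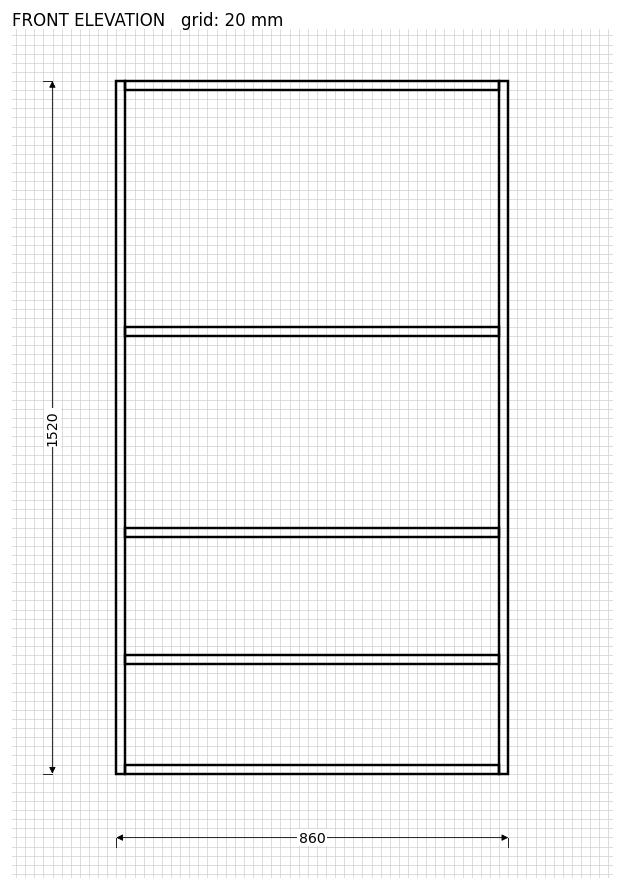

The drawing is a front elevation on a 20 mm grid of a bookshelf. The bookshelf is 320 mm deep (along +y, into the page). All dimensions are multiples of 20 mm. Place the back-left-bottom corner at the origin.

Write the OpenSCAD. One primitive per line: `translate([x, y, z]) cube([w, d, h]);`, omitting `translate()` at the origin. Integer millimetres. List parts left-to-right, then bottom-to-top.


cube([20, 320, 1520]);
translate([20, 0, 0]) cube([820, 320, 20]);
translate([20, 0, 240]) cube([820, 320, 20]);
translate([20, 0, 520]) cube([820, 320, 20]);
translate([20, 0, 960]) cube([820, 320, 20]);
translate([20, 0, 1500]) cube([820, 320, 20]);
translate([840, 0, 0]) cube([20, 320, 1520]);
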